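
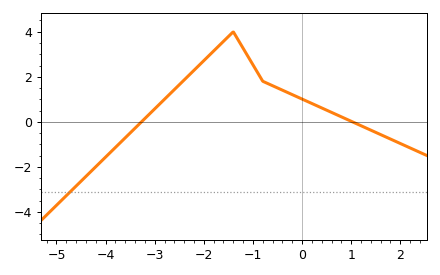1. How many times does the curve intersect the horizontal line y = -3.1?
1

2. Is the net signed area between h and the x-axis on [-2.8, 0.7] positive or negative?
positive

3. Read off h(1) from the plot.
0.024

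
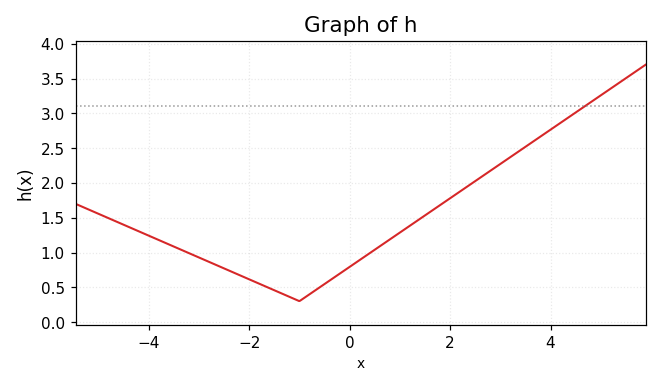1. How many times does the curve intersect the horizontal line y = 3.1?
1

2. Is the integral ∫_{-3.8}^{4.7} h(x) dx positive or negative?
positive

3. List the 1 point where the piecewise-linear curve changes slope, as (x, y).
(-1, 0.3)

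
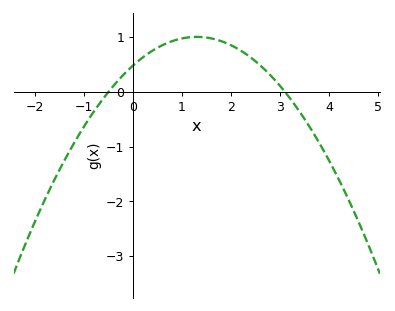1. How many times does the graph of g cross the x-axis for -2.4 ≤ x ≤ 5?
2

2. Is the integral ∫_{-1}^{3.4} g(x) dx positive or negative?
positive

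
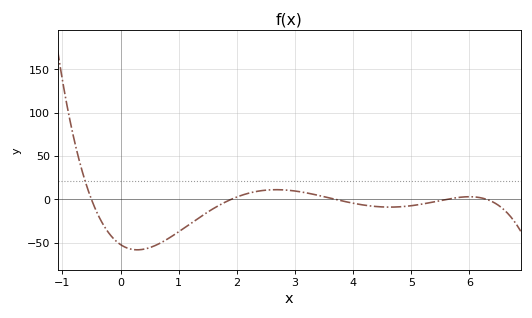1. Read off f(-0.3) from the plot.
-28.8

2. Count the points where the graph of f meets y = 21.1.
1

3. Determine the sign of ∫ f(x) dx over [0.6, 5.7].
negative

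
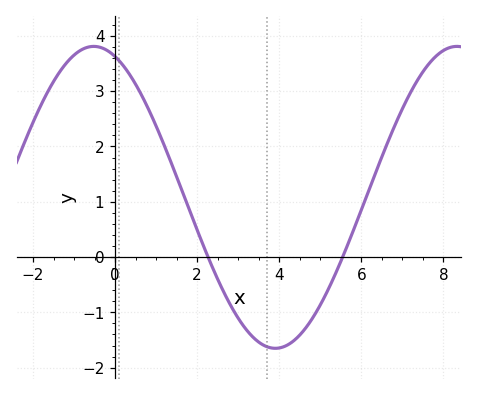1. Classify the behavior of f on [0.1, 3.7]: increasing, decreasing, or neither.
decreasing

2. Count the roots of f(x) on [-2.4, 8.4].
2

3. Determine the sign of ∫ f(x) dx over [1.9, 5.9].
negative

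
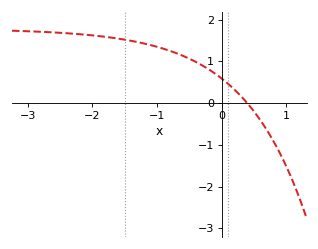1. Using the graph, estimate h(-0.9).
1.3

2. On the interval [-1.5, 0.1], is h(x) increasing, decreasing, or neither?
decreasing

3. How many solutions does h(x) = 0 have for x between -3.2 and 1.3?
1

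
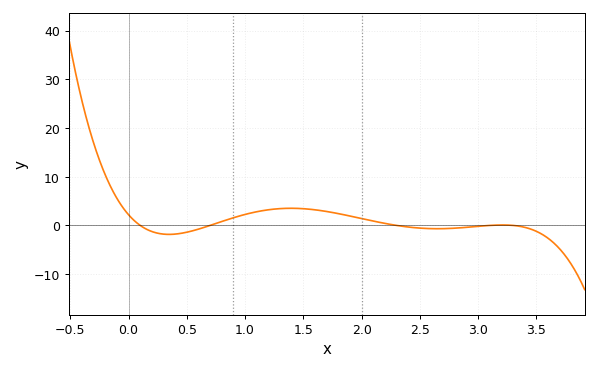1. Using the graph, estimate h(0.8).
0.803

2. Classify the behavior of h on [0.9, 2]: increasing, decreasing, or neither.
neither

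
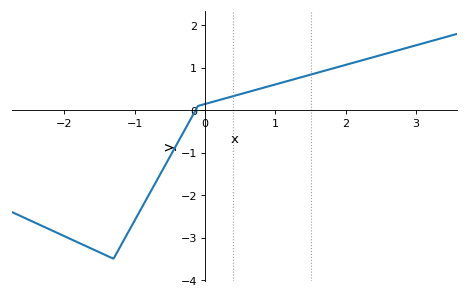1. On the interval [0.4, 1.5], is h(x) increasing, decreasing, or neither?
increasing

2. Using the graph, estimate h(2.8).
1.44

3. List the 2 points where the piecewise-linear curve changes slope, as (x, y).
(-1.3, -3.5); (-0.1, 0.1)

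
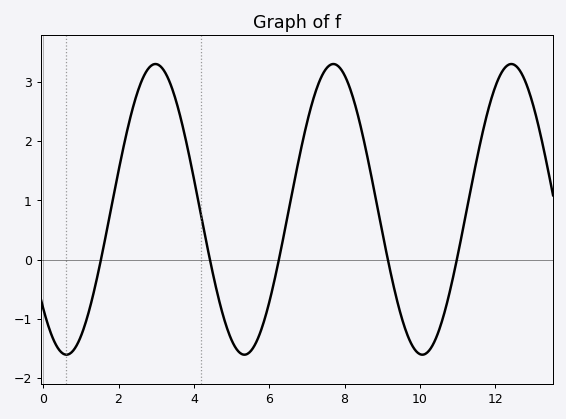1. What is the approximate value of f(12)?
2.9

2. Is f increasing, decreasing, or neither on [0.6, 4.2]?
neither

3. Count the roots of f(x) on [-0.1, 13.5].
5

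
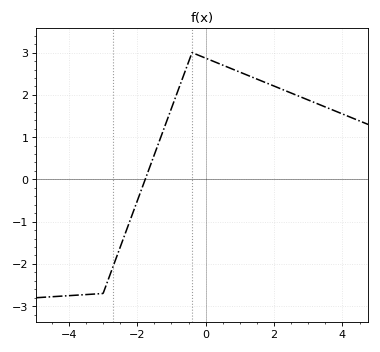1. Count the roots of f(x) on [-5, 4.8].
1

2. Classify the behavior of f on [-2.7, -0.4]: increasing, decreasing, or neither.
increasing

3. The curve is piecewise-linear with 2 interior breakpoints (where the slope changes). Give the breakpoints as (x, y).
(-3, -2.7); (-0.4, 3)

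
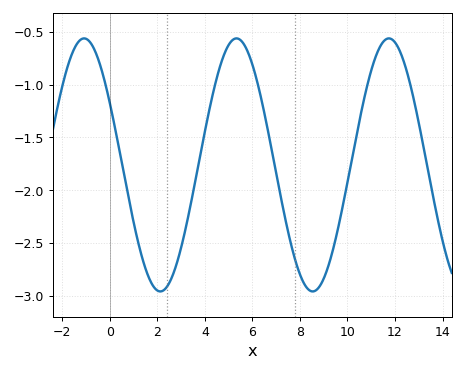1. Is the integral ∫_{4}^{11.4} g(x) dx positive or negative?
negative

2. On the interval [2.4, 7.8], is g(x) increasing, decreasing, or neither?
neither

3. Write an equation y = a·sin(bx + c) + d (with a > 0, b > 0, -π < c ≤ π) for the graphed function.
y = 1.2sin(0.98x + 2.63) - 1.76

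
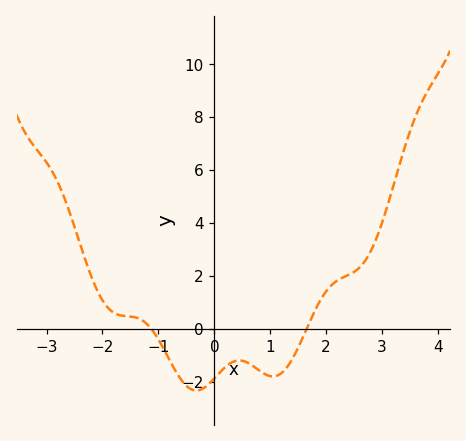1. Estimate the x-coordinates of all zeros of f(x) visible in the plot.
-1.2, 1.6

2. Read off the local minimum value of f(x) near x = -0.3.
-2.4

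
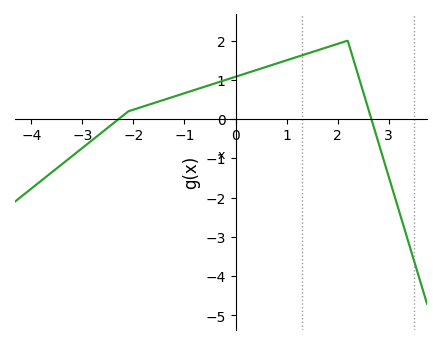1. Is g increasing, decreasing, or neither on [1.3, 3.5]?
neither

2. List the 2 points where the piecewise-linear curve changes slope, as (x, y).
(-2.1, 0.2); (2.2, 2)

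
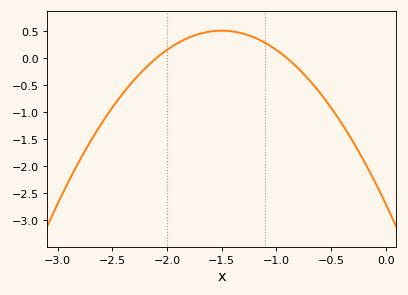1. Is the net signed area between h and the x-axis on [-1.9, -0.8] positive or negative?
positive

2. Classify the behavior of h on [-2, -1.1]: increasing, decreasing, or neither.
neither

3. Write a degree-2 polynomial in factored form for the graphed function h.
y = -1.43(x + 2.1)(x + 0.9)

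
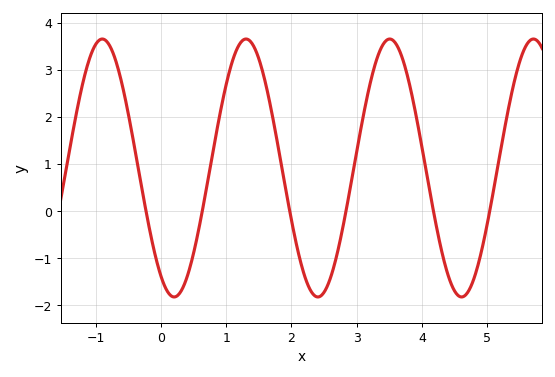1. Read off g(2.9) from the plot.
0.484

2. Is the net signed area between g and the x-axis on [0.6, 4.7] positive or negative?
positive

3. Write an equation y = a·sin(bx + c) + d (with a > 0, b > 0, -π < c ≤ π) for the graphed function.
y = 2.74sin(2.85x - 2.14) + 0.92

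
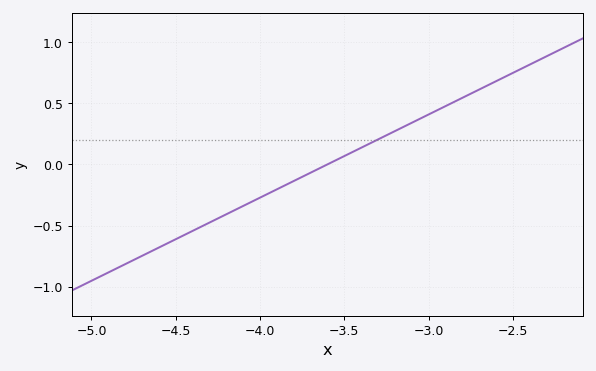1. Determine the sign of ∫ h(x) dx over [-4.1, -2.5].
positive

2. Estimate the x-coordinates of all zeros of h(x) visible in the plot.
-3.6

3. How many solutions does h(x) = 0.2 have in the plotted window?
1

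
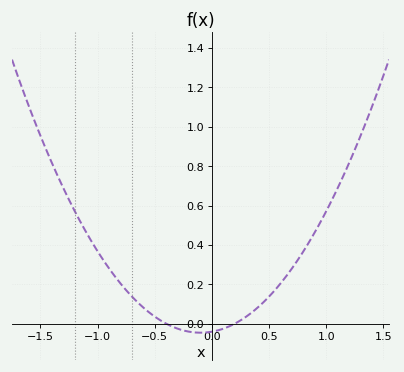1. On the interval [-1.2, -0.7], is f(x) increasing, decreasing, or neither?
decreasing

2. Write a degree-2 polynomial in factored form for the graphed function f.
y = 0.51(x + 0.4)(x - 0.2)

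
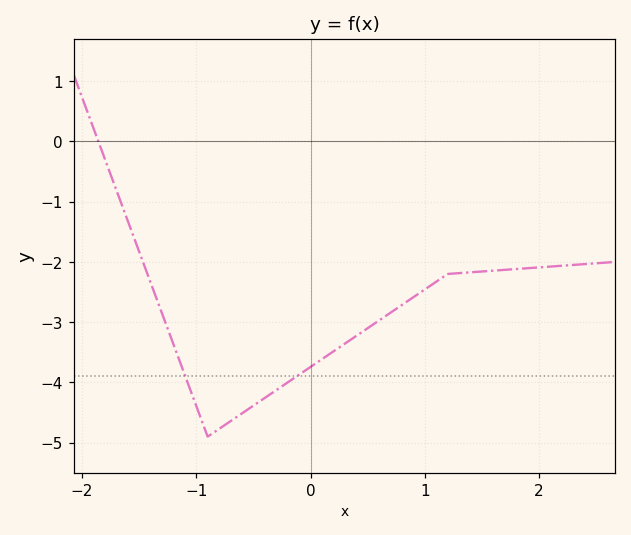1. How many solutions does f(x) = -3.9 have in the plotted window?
2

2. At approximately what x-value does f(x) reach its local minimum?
-0.898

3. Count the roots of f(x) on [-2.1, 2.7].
1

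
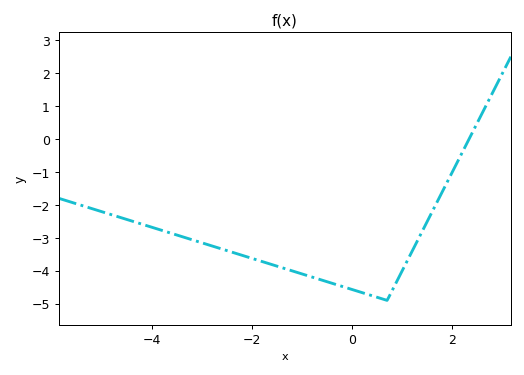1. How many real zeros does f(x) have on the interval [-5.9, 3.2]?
1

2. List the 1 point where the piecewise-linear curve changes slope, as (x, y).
(0.7, -4.9)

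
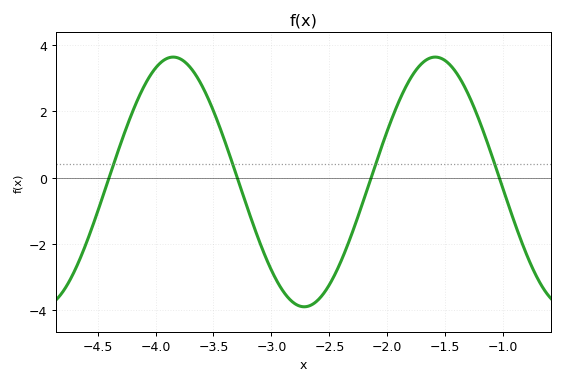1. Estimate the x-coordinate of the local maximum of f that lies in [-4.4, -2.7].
-3.85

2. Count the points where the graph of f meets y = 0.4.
4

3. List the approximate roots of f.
-4.4, -3.3, -2.14, -1.03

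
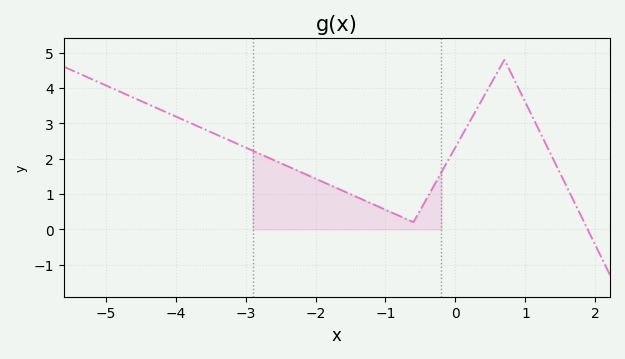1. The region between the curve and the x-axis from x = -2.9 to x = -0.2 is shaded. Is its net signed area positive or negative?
positive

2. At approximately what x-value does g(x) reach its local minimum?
-0.6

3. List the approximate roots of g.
1.8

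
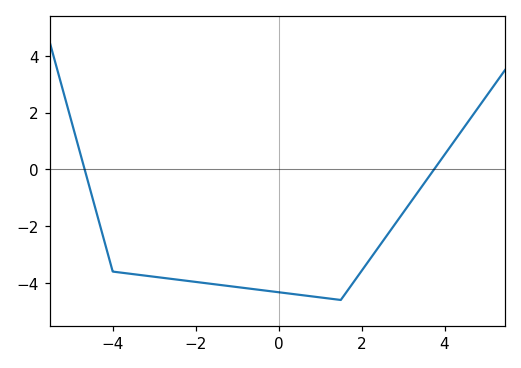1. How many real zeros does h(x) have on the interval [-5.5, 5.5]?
2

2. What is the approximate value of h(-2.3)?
-4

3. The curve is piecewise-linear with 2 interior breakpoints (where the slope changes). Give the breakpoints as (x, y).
(-4, -3.6); (1.5, -4.6)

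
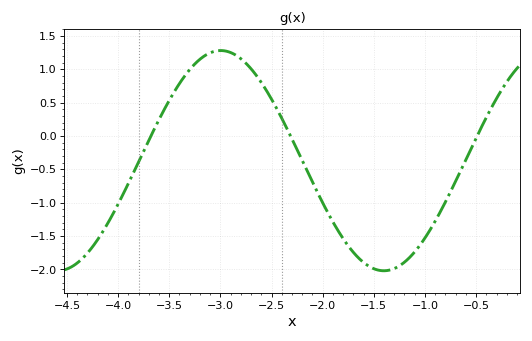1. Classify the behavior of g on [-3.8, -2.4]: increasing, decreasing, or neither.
neither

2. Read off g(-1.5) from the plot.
-1.99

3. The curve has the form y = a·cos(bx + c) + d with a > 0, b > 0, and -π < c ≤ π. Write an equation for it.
y = 1.65cos(1.97x - 0.38) - 0.37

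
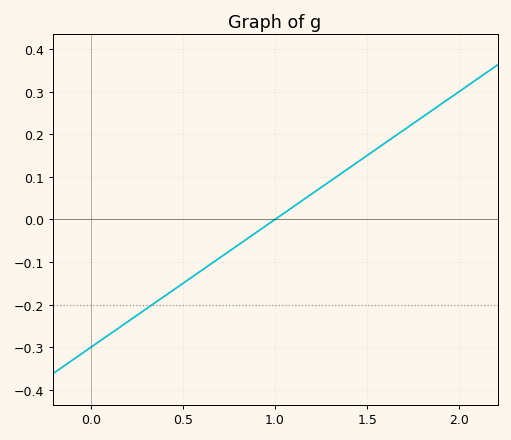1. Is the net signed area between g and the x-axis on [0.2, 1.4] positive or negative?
negative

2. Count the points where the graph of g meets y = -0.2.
1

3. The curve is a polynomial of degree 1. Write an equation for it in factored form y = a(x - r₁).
y = 0.3(x - 1)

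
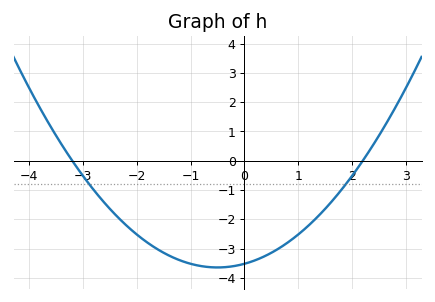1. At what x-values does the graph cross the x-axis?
-3.2, 2.2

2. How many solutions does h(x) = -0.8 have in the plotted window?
2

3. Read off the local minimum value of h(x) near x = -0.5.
-3.65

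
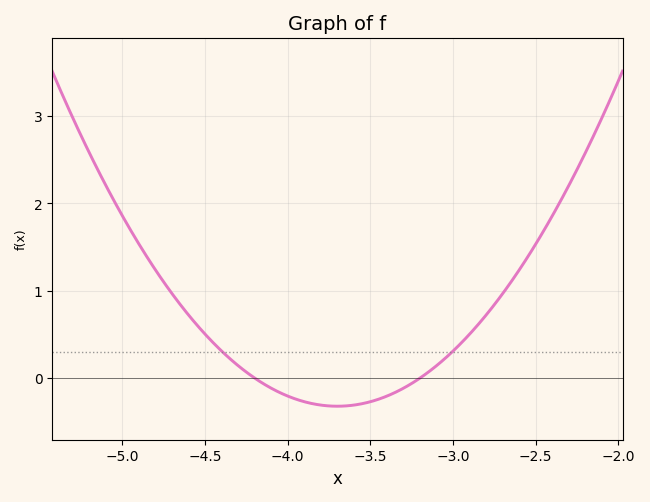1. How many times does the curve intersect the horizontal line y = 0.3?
2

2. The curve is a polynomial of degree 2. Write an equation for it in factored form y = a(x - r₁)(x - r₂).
y = 1.29(x + 4.2)(x + 3.2)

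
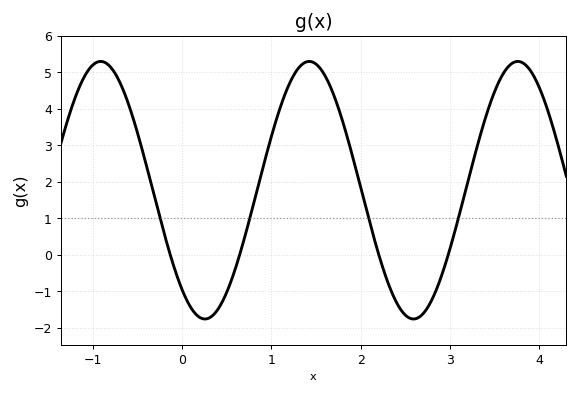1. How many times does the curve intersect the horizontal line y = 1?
4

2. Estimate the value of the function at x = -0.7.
4.7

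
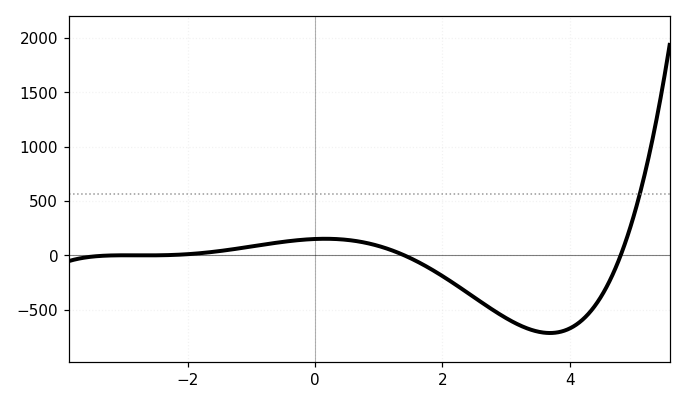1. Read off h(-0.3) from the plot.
150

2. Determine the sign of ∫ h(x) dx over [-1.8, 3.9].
negative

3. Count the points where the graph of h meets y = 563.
1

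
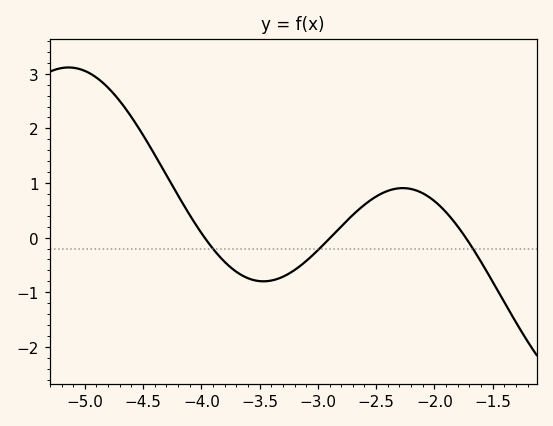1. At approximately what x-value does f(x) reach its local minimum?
-3.5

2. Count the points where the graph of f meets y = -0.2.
3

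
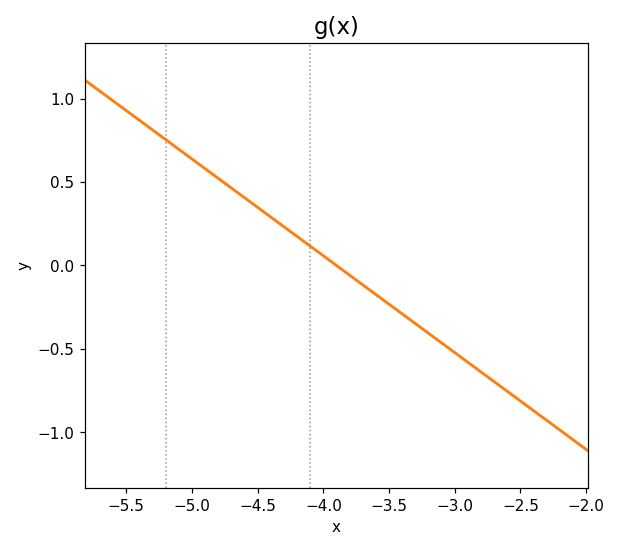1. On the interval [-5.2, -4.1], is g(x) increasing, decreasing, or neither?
decreasing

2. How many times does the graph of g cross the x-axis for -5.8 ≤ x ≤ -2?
1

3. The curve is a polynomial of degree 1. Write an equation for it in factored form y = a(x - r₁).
y = -0.58(x + 3.9)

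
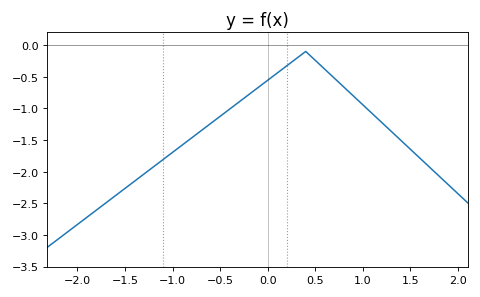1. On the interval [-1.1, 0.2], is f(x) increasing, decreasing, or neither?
increasing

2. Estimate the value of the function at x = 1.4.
-1.5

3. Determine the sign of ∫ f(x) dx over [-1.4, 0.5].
negative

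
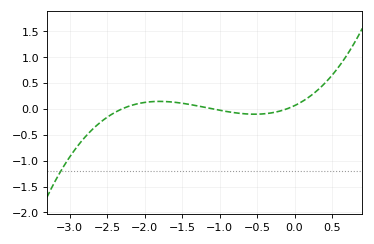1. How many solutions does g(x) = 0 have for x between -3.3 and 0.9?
3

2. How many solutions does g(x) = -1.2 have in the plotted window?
1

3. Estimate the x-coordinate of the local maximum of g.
-1.8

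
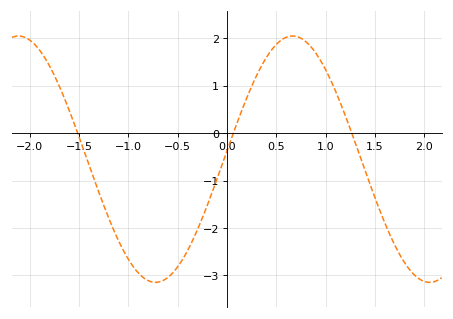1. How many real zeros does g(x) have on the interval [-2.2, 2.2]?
3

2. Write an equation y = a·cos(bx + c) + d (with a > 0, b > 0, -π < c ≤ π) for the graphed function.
y = 2.6cos(2.26x - 1.5) - 0.55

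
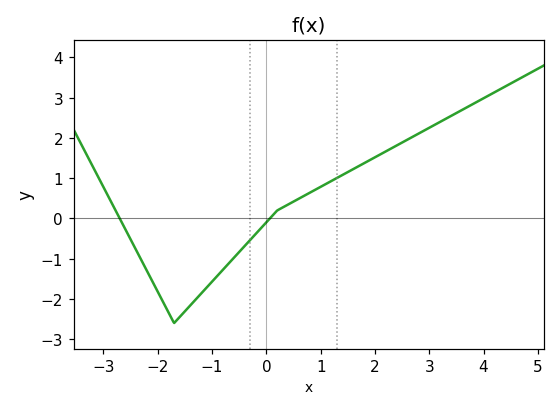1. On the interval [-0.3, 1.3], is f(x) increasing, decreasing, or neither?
increasing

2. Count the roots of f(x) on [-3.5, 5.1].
2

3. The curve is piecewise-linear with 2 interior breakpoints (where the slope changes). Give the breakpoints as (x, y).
(-1.7, -2.6); (0.2, 0.2)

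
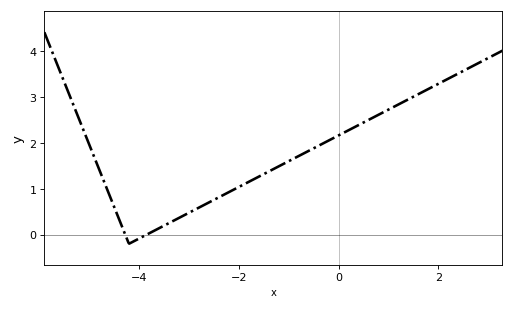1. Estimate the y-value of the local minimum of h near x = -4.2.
-0.2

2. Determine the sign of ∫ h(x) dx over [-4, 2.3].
positive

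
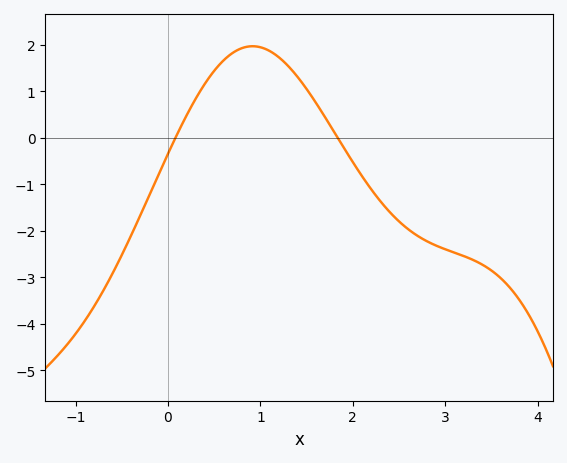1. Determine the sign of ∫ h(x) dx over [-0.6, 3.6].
negative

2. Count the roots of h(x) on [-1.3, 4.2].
2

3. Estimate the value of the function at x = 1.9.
-0.2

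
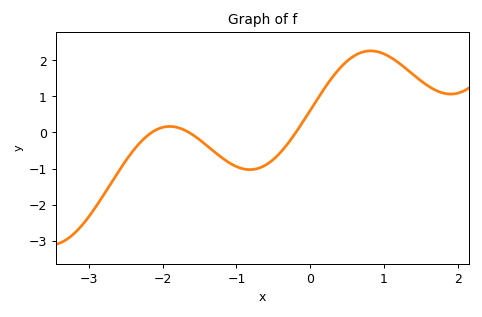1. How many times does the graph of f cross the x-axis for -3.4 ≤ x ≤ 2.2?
3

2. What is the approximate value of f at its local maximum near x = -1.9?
0.2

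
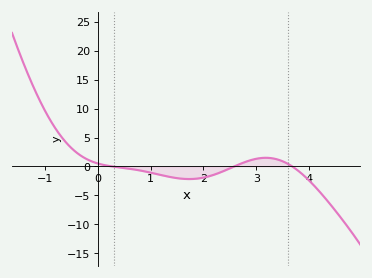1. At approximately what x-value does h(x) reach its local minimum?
1.7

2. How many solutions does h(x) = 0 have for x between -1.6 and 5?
3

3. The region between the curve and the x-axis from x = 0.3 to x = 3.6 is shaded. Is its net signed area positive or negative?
negative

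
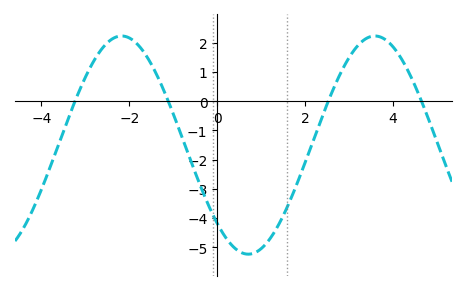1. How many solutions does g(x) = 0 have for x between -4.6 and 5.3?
4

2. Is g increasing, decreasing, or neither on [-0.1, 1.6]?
neither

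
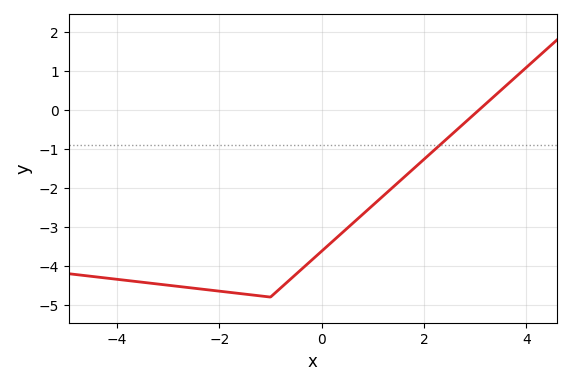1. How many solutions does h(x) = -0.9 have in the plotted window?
1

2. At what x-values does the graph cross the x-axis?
3.07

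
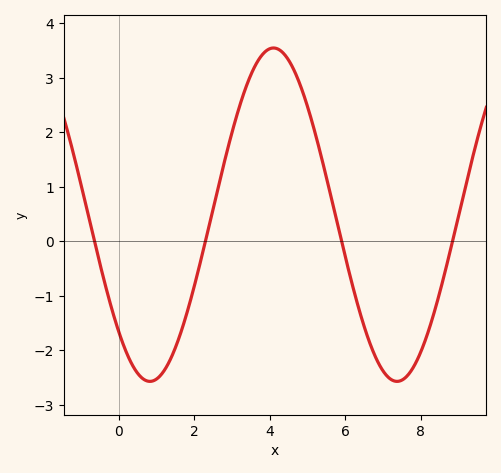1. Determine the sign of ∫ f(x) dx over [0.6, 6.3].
positive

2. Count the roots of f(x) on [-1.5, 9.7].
4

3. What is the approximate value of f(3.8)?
3.43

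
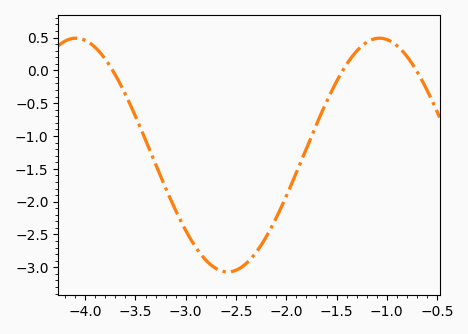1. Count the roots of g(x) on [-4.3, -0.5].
3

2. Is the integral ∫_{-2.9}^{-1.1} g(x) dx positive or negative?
negative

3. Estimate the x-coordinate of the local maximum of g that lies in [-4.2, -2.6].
-4.1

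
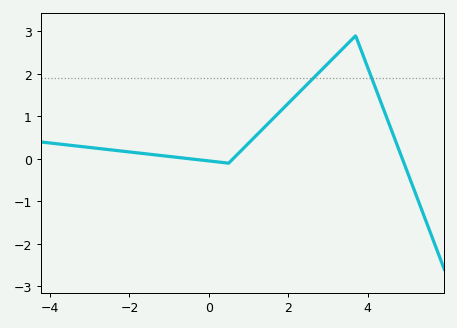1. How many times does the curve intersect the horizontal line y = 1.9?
2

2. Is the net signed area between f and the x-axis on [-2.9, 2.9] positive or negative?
positive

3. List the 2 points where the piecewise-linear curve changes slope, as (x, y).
(0.5, -0.1); (3.7, 2.9)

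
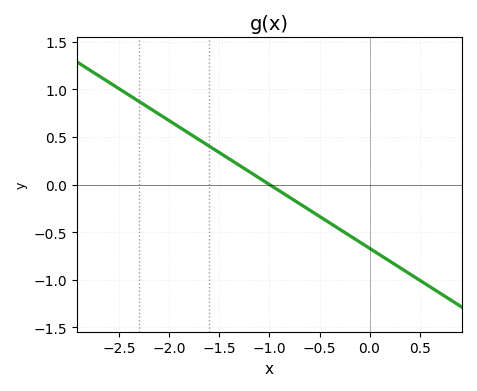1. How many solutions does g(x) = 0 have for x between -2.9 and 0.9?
1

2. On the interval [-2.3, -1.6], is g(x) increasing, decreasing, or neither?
decreasing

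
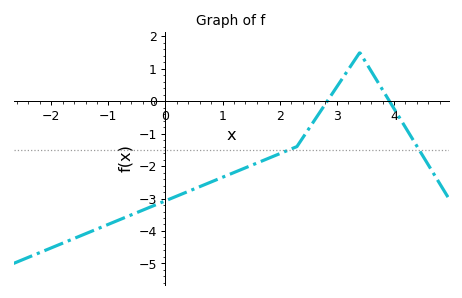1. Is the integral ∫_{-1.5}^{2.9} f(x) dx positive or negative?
negative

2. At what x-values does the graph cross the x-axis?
2.8, 4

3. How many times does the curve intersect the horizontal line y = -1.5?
2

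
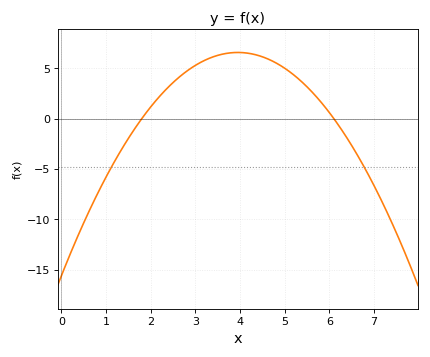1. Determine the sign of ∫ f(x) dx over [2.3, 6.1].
positive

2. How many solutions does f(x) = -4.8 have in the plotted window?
2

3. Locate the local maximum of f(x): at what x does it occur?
4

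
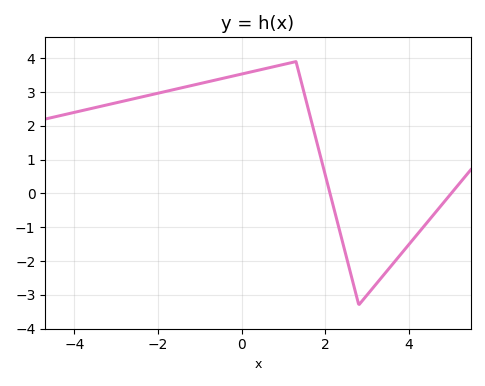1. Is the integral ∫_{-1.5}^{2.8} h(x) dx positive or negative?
positive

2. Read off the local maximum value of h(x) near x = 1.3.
3.9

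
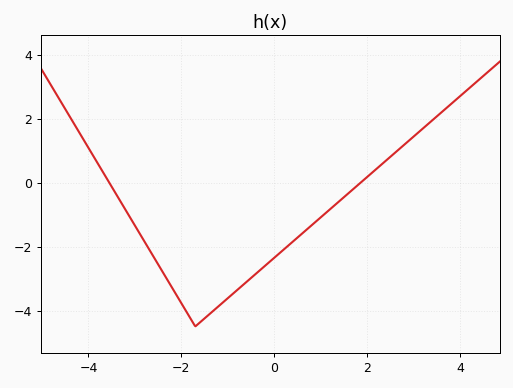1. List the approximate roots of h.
-3.55, 1.86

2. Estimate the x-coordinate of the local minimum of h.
-1.7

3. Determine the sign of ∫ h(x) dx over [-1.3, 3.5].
negative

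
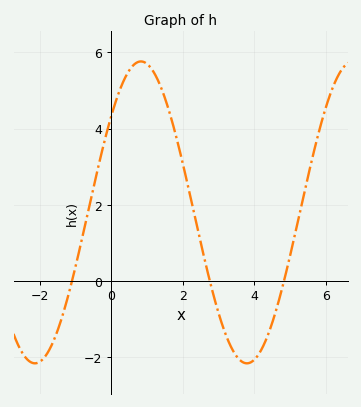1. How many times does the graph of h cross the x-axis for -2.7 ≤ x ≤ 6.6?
3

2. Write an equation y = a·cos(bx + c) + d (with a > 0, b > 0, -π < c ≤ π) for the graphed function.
y = 3.96cos(1.1x - 0.88) + 1.8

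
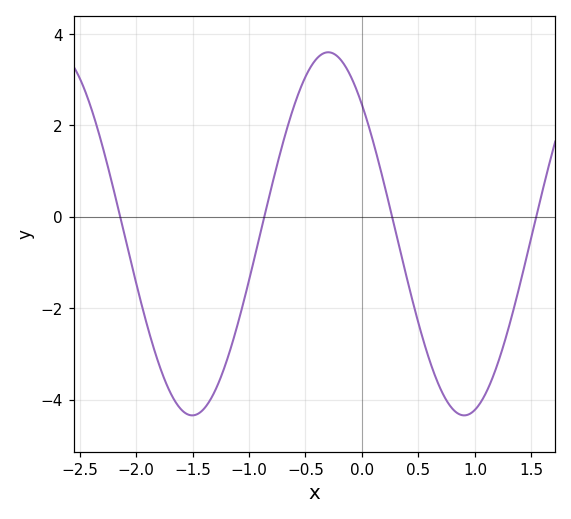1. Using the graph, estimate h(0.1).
1.6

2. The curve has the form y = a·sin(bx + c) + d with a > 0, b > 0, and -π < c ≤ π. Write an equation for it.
y = 3.97sin(2.6x + 2.3) - 0.37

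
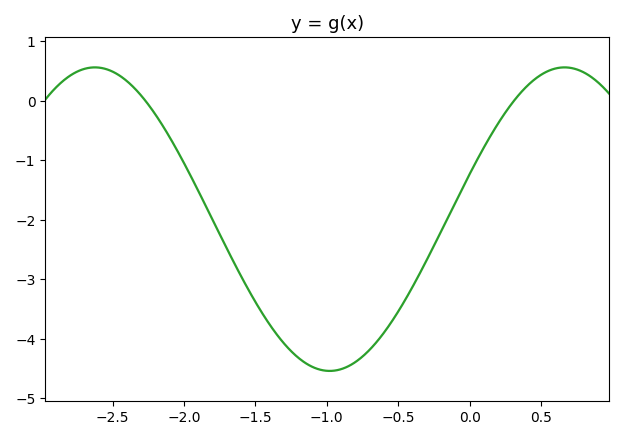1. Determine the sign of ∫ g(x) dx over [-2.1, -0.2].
negative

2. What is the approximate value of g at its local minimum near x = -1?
-4.5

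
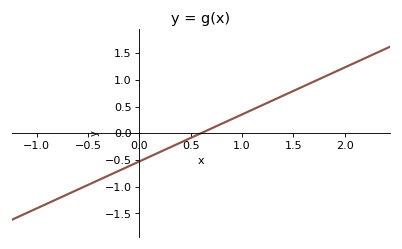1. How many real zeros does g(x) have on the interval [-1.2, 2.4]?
1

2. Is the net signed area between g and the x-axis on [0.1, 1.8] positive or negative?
positive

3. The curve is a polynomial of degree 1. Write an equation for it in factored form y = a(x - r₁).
y = 0.88(x - 0.6)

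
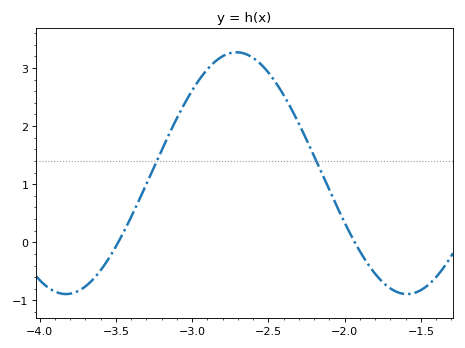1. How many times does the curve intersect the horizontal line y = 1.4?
2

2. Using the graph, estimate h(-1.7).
-0.794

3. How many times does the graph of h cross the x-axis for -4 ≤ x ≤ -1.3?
2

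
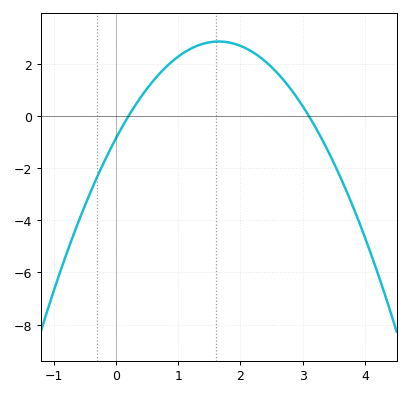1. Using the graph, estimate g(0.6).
1.4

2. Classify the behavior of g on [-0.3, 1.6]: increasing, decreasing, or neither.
increasing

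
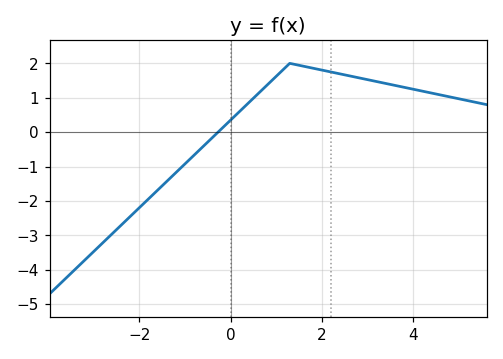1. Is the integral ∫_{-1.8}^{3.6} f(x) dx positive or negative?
positive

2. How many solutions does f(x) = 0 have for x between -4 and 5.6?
1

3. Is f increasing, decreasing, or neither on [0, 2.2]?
neither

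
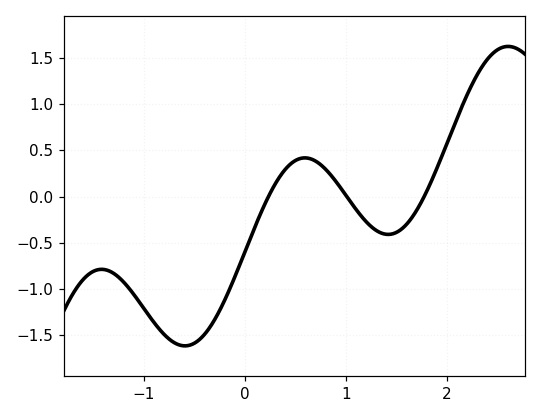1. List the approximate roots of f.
0.2, 1, 1.8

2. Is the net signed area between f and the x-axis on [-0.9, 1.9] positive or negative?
negative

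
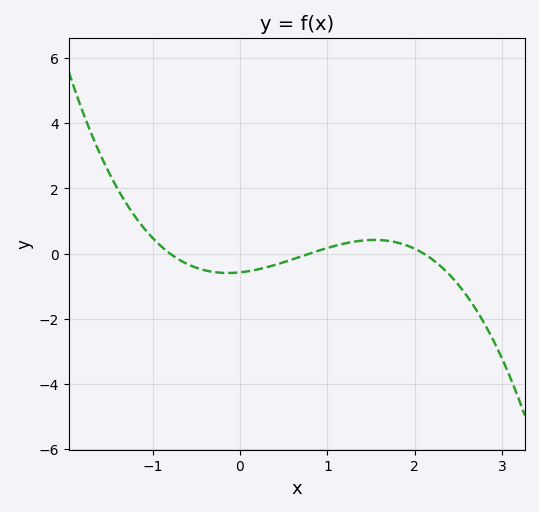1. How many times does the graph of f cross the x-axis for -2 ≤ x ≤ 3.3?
3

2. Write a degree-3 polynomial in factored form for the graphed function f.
y = -0.43(x + 0.8)(x - 0.8)(x - 2.1)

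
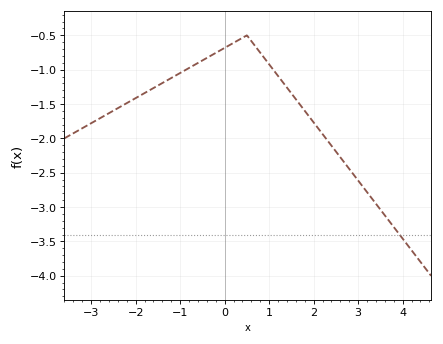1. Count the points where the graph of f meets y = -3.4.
1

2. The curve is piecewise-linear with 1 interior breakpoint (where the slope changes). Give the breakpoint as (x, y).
(0.5, -0.5)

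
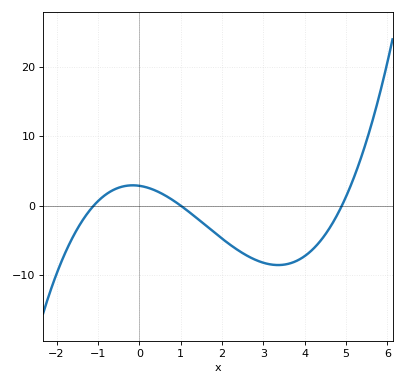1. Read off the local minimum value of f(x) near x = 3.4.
-8.59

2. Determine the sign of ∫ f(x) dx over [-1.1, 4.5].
negative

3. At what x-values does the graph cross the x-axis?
-1.1, 1, 4.9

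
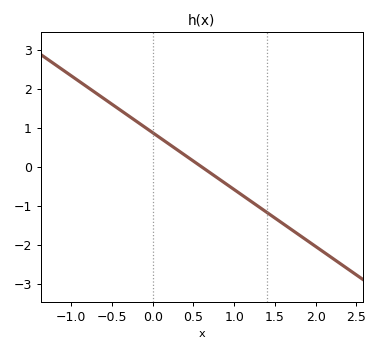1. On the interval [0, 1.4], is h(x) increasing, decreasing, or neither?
decreasing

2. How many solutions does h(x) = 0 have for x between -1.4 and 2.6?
1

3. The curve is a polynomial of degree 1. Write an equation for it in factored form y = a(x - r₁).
y = -1.46(x - 0.6)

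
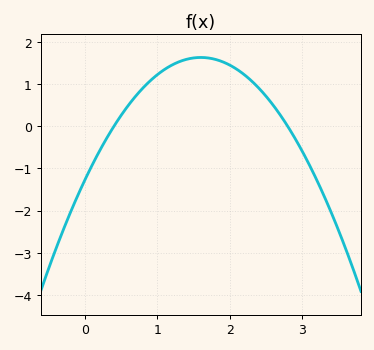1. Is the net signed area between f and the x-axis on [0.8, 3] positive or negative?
positive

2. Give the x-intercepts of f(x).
0.4, 2.8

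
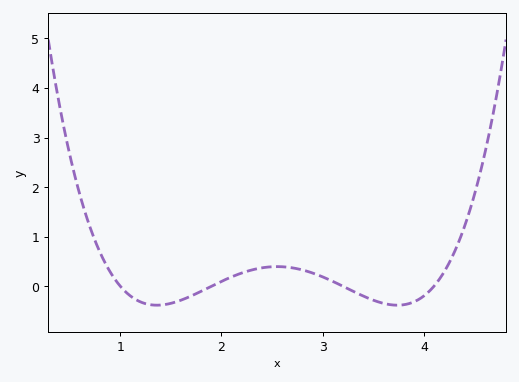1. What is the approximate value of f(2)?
0.098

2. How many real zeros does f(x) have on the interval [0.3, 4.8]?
4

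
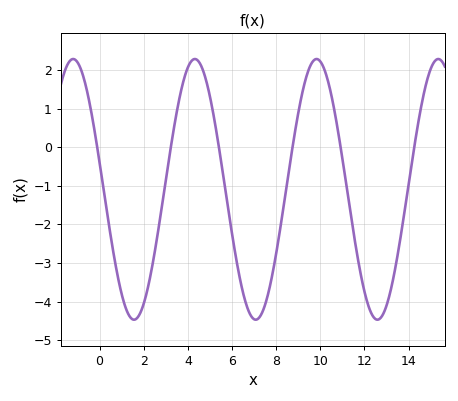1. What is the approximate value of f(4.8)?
1.8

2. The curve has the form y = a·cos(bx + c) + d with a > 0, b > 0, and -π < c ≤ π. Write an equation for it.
y = 3.38cos(1.1x + 1.4) - 1.09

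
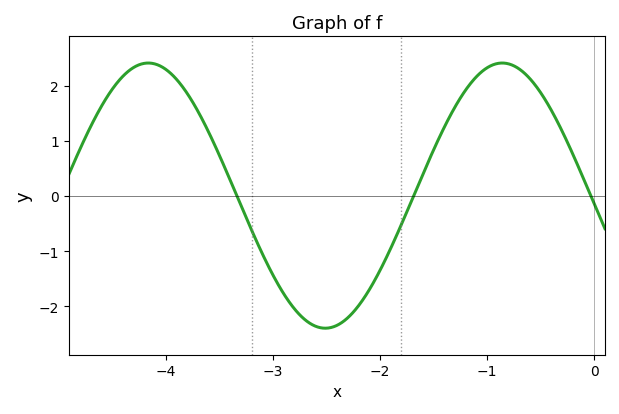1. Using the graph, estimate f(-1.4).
1.25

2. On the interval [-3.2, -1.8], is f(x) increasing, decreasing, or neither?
neither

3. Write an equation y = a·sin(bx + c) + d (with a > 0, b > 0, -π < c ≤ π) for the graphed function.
y = 2.41sin(1.9x - 3.08) + 0.01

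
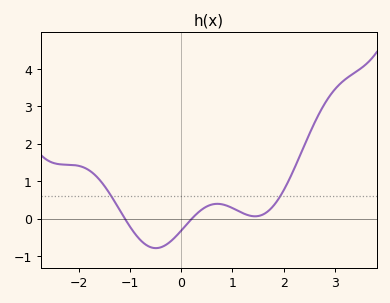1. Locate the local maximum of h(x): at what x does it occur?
0.7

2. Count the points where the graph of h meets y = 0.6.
2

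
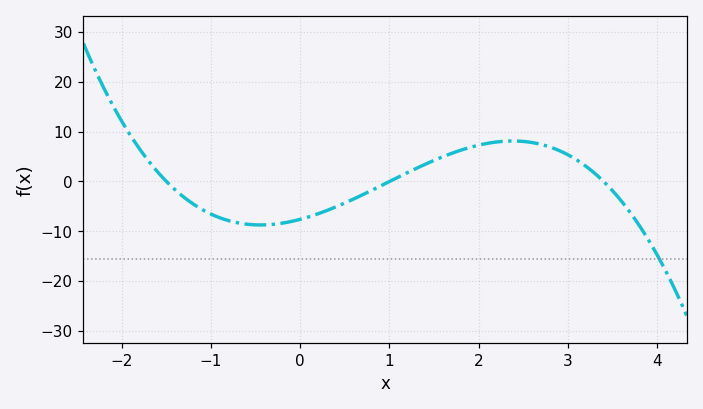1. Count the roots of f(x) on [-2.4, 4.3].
3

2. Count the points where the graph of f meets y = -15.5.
1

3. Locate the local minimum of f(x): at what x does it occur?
-0.45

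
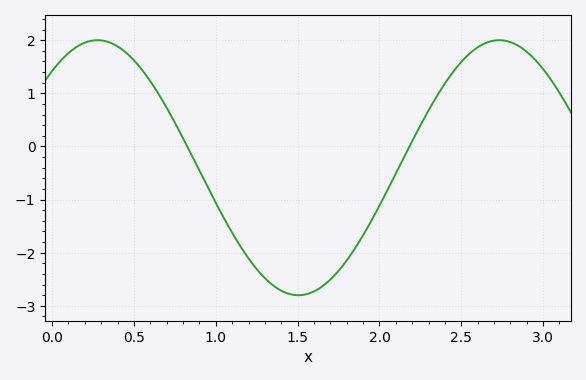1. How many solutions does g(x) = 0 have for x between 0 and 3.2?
2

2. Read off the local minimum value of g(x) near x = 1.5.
-2.8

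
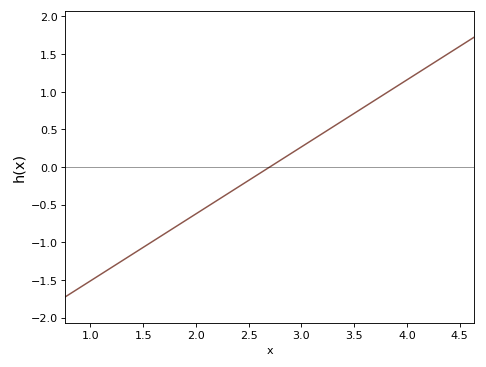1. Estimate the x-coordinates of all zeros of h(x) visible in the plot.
2.7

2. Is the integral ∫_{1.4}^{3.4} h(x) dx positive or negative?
negative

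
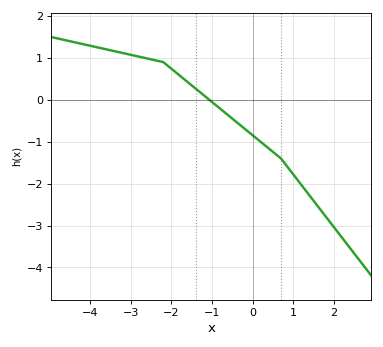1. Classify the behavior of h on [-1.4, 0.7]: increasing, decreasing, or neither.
decreasing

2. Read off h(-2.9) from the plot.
1.05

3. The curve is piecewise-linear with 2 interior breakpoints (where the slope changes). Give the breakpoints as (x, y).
(-2.2, 0.9); (0.7, -1.4)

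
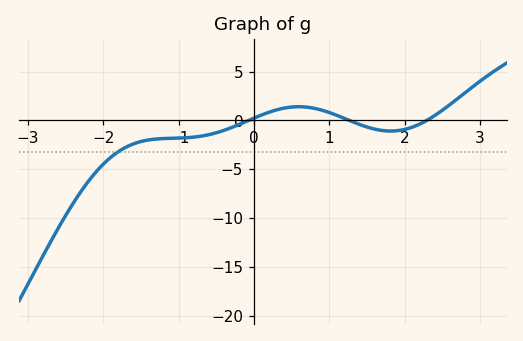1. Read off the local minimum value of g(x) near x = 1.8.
-1.1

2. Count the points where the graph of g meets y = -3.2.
1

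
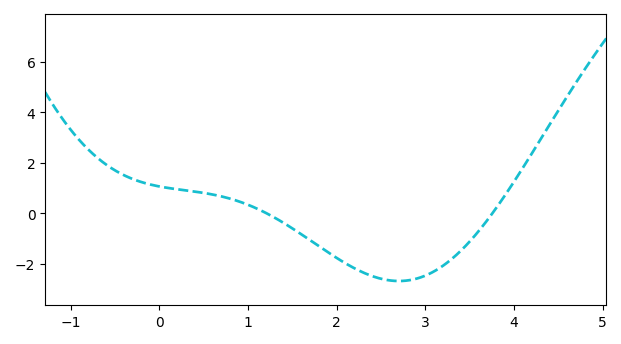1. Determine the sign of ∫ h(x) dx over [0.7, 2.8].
negative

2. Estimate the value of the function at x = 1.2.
0.02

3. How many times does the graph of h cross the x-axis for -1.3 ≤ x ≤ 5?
2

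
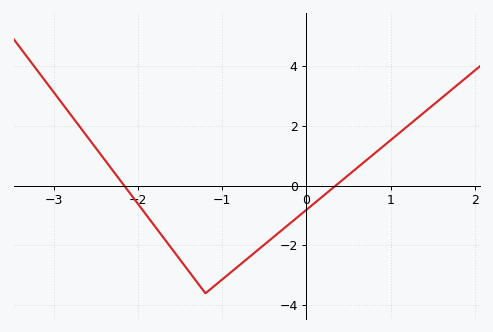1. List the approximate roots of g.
-2.2, 0.3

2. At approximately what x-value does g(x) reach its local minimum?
-1.2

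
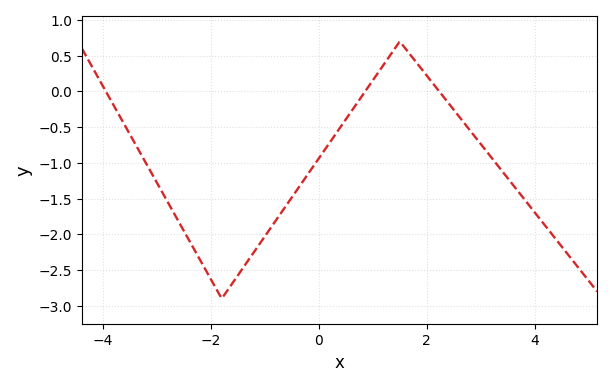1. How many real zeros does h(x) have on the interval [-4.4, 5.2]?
3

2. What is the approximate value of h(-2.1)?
-2.5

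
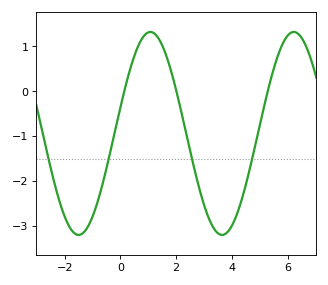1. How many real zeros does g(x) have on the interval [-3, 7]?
3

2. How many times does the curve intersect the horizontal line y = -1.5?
4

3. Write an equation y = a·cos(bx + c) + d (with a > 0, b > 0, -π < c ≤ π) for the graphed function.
y = 2.26cos(1.2x - 1.3) - 0.94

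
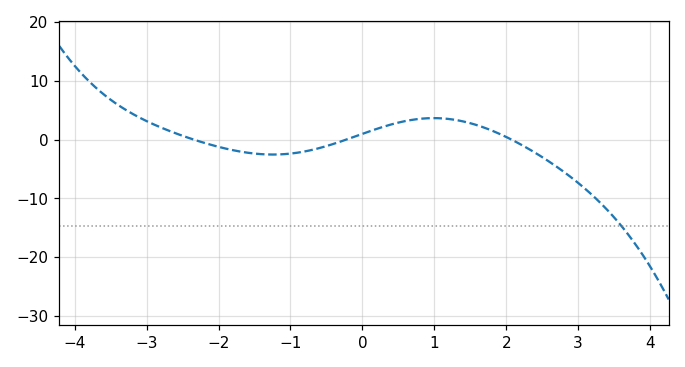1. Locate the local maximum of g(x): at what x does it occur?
1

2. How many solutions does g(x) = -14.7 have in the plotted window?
1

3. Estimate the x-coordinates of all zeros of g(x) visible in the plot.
-2.4, -0.2, 2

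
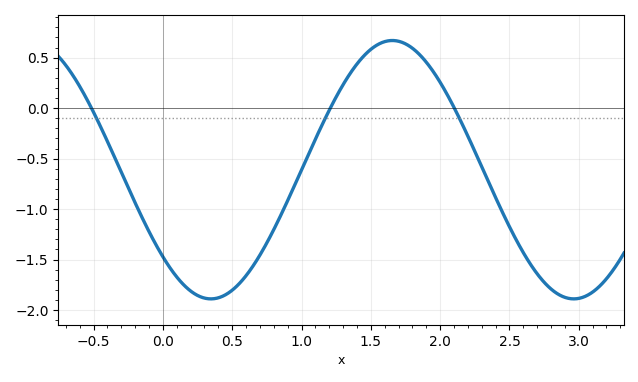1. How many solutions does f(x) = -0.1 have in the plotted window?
3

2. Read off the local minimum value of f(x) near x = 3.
-1.89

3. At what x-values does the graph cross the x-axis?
-0.515, 1.21, 2.1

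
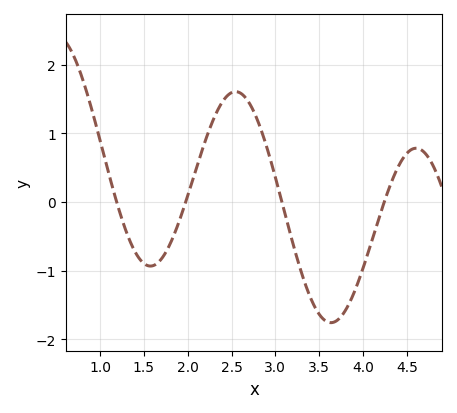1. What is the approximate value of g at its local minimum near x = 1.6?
-0.934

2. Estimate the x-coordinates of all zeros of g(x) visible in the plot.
1.19, 1.98, 3.07, 4.24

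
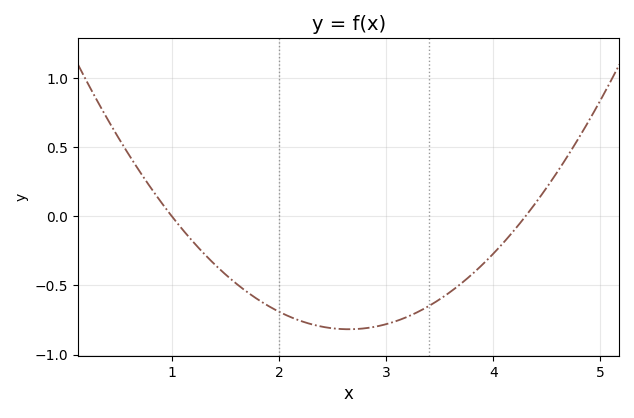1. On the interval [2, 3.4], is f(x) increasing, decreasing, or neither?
neither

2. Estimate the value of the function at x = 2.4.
-0.8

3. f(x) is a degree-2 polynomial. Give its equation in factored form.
y = 0.3(x - 1)(x - 4.3)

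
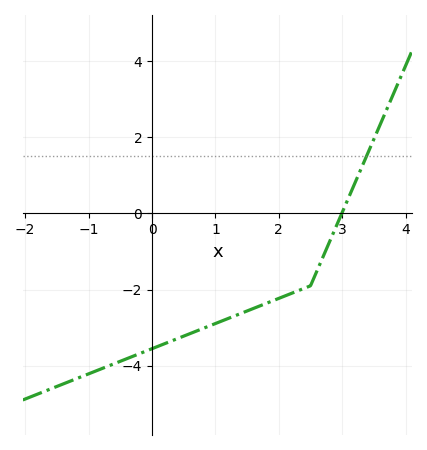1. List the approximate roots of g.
3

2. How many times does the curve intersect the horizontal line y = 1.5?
1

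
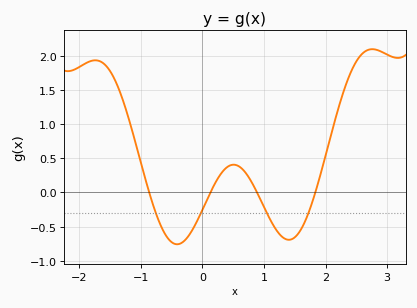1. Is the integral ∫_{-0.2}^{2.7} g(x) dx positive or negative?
positive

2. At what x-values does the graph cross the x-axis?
-0.866, 0.129, 0.886, 1.83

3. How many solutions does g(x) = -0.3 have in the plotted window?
4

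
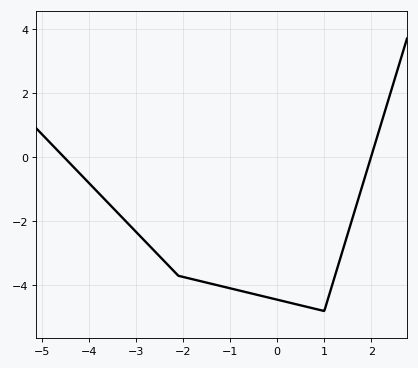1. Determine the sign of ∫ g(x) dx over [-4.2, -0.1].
negative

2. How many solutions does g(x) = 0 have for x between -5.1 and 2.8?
2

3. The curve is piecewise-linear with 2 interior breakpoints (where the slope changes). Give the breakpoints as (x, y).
(-2.1, -3.7); (1, -4.8)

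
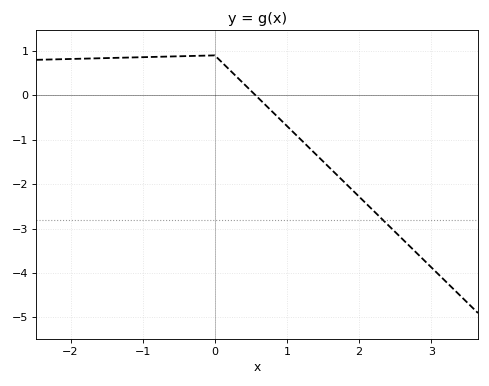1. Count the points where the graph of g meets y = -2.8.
1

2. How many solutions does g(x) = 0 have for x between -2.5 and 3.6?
1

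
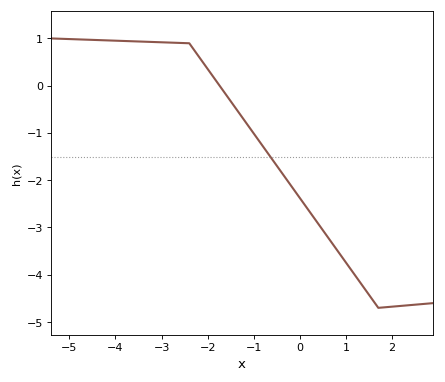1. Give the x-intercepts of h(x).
-1.8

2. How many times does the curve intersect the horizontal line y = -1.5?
1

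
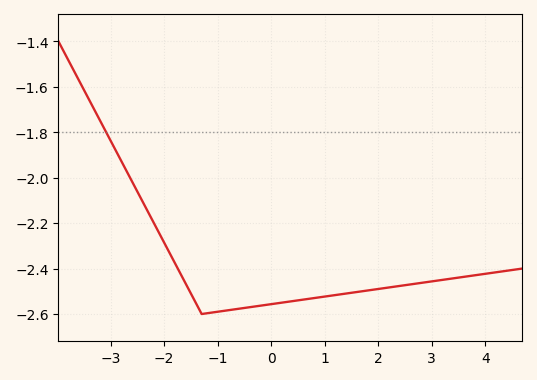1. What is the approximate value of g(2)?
-2.49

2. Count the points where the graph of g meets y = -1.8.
1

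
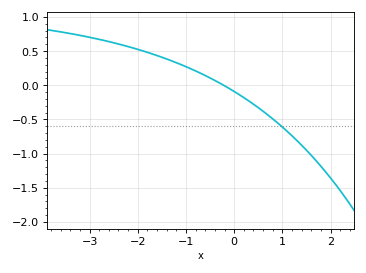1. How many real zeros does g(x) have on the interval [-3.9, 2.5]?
1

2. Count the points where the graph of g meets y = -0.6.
1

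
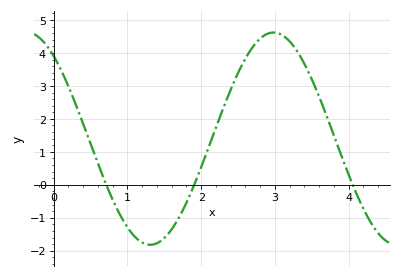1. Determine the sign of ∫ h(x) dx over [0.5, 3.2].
positive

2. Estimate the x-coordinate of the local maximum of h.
3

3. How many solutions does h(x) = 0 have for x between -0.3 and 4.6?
3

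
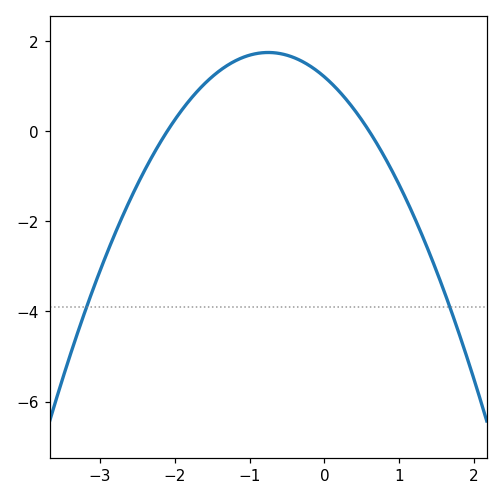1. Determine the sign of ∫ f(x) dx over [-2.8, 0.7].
positive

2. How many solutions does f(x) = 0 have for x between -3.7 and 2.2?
2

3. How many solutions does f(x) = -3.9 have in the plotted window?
2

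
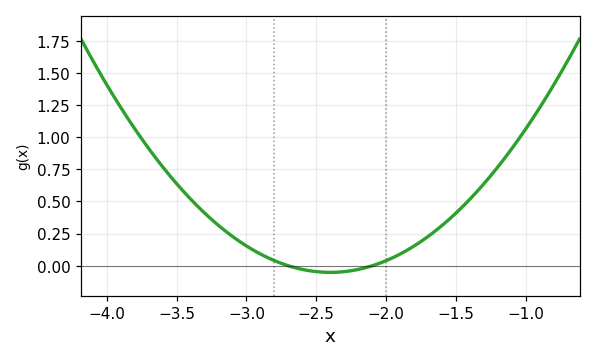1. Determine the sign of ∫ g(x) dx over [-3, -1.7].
positive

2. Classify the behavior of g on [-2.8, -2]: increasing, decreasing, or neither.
neither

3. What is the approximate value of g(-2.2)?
-0.05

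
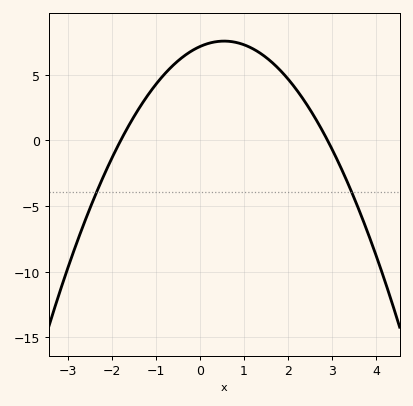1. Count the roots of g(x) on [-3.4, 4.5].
2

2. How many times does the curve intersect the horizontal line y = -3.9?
2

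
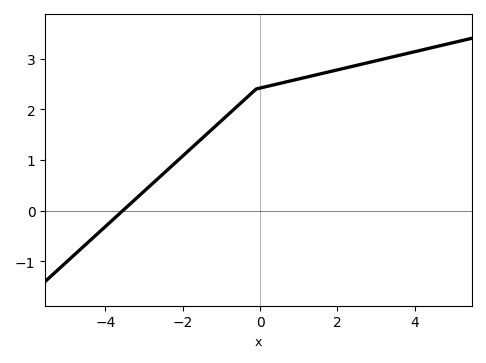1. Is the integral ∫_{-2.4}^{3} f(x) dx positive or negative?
positive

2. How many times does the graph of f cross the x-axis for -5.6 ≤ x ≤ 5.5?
1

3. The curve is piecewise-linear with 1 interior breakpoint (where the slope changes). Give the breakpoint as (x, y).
(-0.1, 2.4)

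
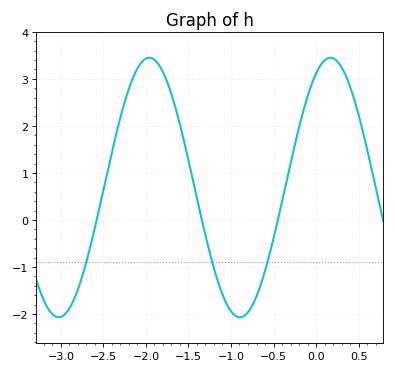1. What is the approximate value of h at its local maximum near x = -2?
3.45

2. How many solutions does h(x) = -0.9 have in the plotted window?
3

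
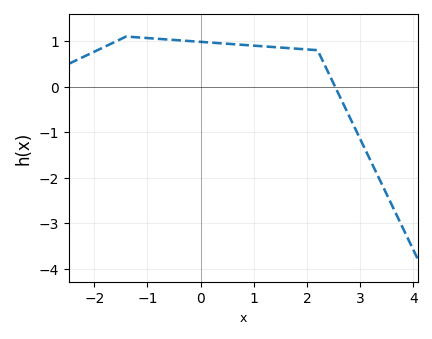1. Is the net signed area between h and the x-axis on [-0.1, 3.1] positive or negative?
positive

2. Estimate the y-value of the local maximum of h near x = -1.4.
1.1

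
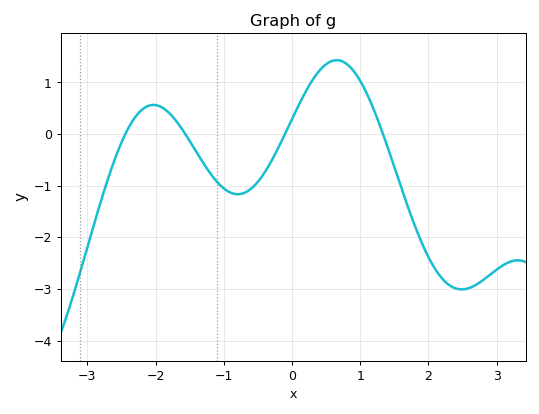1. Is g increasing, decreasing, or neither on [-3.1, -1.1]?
neither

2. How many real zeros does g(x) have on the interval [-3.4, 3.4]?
4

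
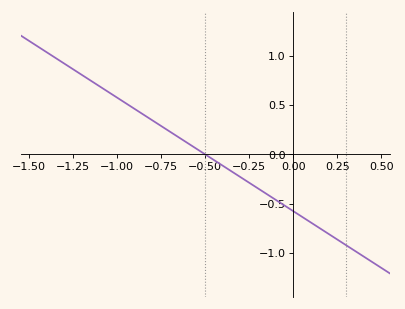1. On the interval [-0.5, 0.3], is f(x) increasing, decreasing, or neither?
decreasing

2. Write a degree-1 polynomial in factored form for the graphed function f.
y = -1.15(x + 0.5)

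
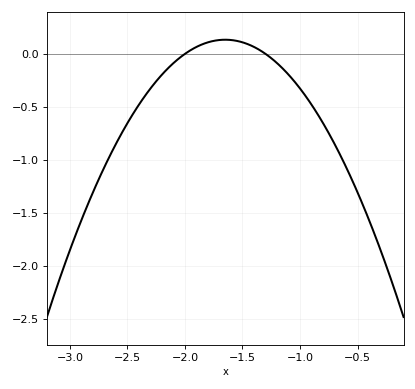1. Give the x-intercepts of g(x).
-2, -1.3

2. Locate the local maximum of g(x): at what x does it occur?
-1.65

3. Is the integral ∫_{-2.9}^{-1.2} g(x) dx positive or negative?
negative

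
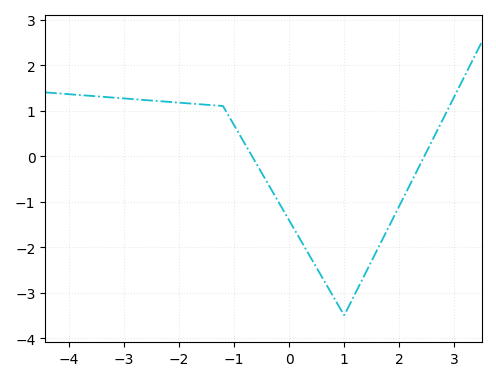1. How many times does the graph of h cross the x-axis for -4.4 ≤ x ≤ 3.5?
2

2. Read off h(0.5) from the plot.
-2.5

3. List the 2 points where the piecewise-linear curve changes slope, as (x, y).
(-1.2, 1.1); (1, -3.5)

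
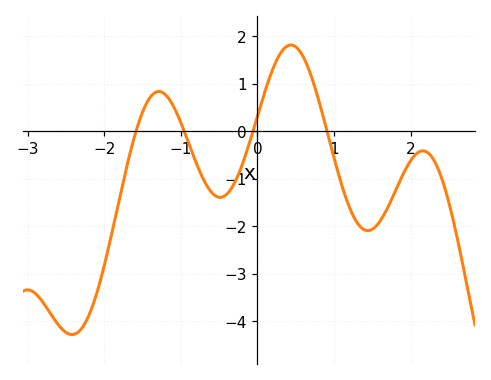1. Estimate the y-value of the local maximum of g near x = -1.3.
0.838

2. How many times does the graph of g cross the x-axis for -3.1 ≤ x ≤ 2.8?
4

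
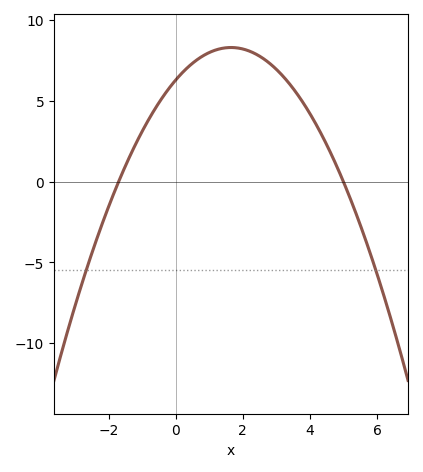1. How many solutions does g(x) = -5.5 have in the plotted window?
2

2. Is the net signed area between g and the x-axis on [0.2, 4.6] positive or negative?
positive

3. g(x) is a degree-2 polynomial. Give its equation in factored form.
y = -0.74(x + 1.7)(x - 5)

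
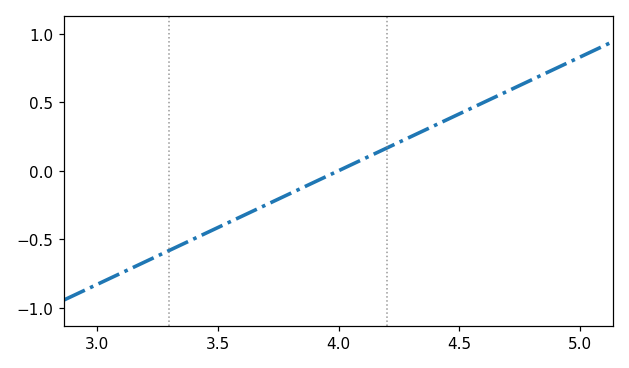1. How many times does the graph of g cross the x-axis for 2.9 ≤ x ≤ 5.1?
1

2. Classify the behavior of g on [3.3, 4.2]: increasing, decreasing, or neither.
increasing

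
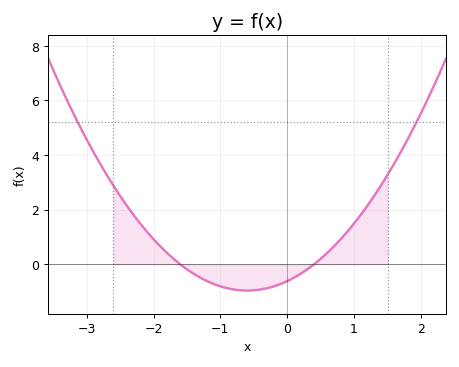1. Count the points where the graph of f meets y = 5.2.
2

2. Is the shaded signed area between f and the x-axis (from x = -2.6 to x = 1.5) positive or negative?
positive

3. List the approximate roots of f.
-1.6, 0.4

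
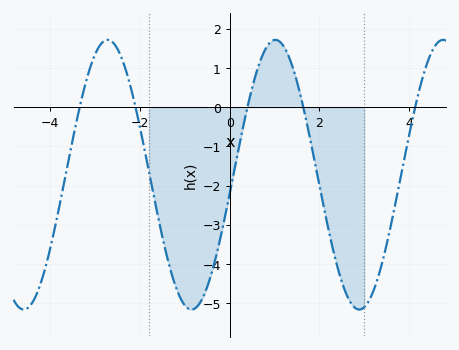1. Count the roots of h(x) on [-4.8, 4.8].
5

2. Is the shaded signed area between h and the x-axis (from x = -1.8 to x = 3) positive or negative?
negative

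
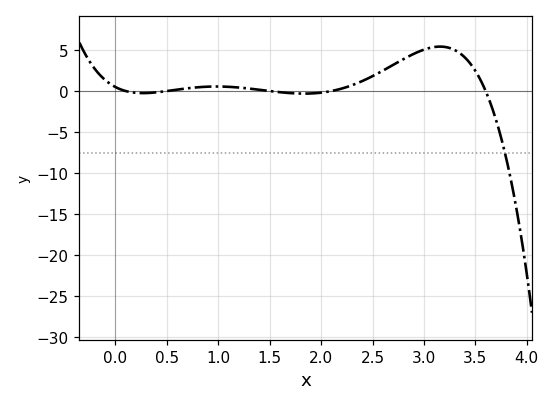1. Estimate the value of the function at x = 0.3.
0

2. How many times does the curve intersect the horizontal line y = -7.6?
1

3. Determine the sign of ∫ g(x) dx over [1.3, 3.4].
positive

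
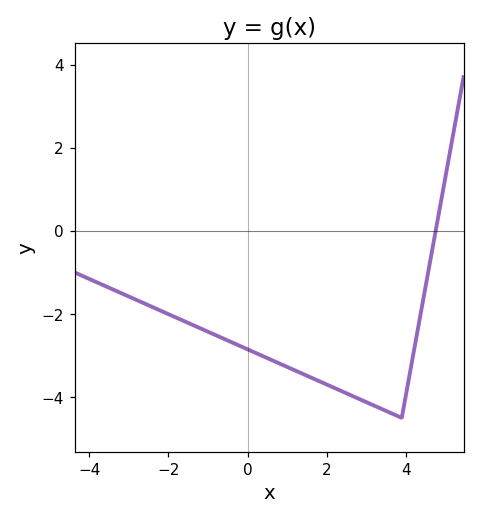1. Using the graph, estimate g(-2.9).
-1.62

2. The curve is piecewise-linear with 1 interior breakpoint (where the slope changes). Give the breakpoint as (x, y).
(3.9, -4.5)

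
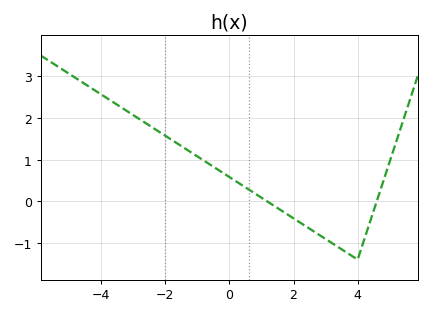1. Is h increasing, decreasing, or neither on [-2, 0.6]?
decreasing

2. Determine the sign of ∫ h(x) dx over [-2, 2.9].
positive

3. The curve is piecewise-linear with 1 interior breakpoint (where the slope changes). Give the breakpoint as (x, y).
(4, -1.4)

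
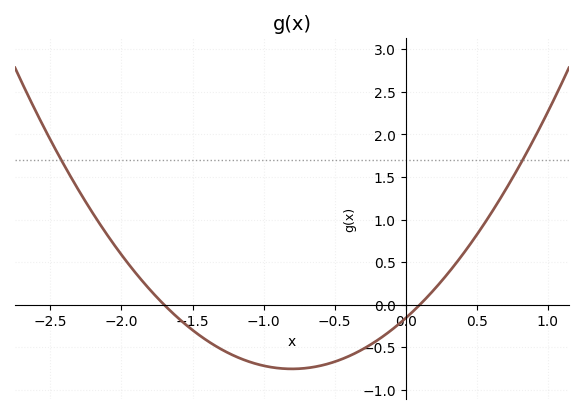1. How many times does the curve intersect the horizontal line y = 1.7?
2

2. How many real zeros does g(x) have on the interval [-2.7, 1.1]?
2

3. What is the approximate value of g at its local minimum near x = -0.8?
-0.753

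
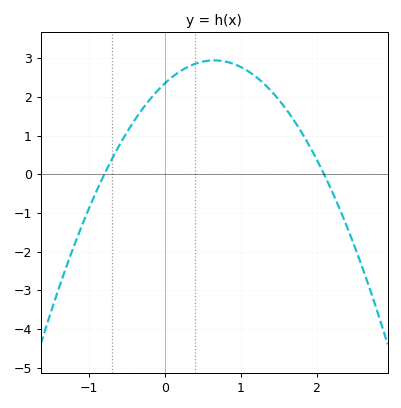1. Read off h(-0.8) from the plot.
0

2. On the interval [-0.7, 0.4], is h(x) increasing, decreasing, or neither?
increasing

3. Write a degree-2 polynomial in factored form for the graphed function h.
y = -1.4(x + 0.8)(x - 2.1)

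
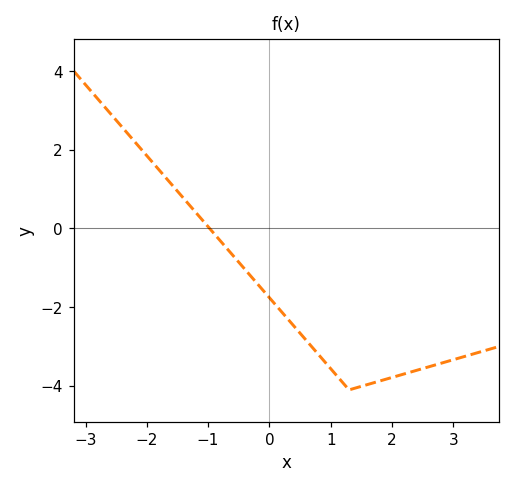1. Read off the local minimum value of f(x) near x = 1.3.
-4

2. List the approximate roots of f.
-1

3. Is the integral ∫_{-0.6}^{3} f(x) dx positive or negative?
negative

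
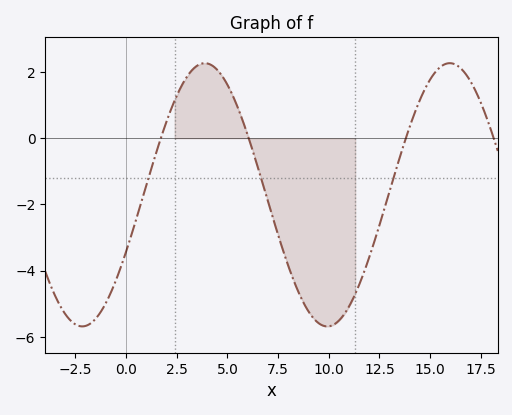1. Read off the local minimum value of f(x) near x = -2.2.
-5.6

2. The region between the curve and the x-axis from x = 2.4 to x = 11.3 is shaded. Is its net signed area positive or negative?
negative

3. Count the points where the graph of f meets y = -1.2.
3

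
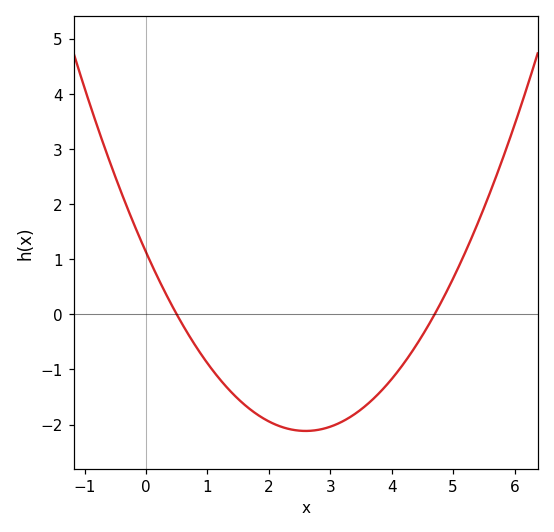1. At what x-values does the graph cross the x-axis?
0.6, 4.6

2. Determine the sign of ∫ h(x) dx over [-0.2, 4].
negative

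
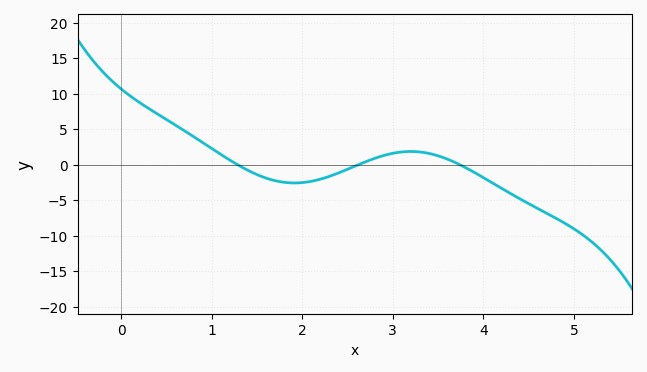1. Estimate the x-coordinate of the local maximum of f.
3.2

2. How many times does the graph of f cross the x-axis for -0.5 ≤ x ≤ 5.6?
3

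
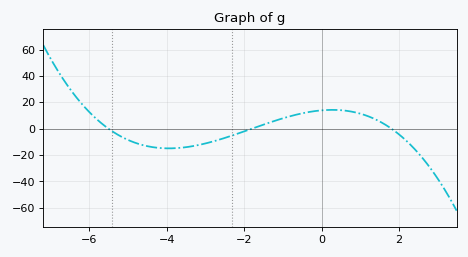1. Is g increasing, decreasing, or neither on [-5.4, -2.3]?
neither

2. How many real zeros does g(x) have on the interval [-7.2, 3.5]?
3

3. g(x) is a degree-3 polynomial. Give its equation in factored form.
y = -0.78(x + 5.5)(x + 1.8)(x - 1.8)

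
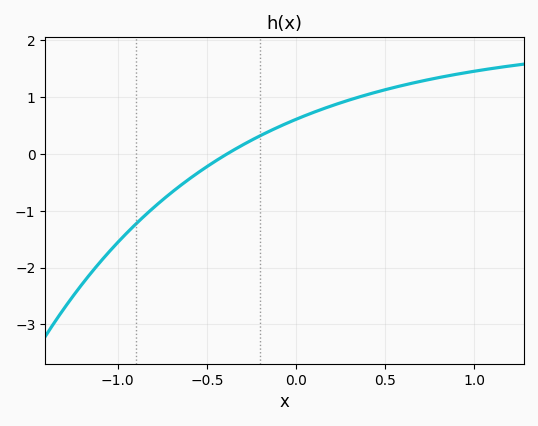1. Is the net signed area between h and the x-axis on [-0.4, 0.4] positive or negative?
positive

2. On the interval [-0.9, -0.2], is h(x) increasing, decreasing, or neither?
increasing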